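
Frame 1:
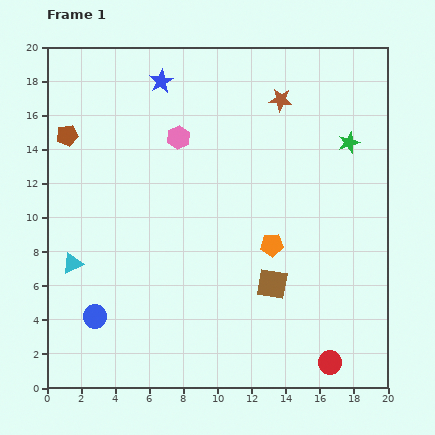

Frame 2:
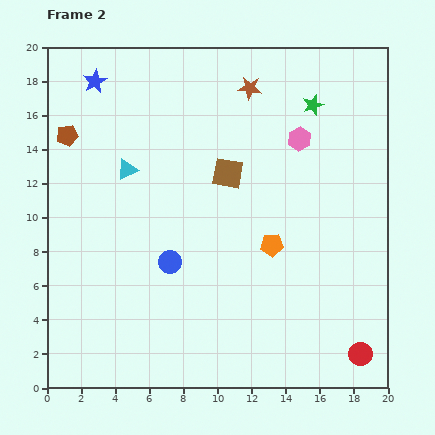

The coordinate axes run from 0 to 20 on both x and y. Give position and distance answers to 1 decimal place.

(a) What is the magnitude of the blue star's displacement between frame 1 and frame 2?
3.9

The blue star moved from (6.7, 18.0) to (2.8, 18.0), a distance of √(3.9² + 0.0²) ≈ 3.9.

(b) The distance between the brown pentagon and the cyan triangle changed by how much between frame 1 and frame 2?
-3.5

Distance in frame 1: 7.5. Distance in frame 2: 4.0.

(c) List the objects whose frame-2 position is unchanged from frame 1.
the brown pentagon, the orange pentagon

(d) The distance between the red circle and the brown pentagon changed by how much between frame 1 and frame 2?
+1.1

Distance in frame 1: 20.3. Distance in frame 2: 21.4.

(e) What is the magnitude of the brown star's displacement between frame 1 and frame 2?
1.9

The brown star moved from (13.7, 16.9) to (11.9, 17.6), a distance of √(1.8² + 0.7²) ≈ 1.9.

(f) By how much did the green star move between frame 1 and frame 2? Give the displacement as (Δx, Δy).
(-2.1, 2.2)

The green star was at (17.7, 14.4) in frame 1 and (15.6, 16.6) in frame 2.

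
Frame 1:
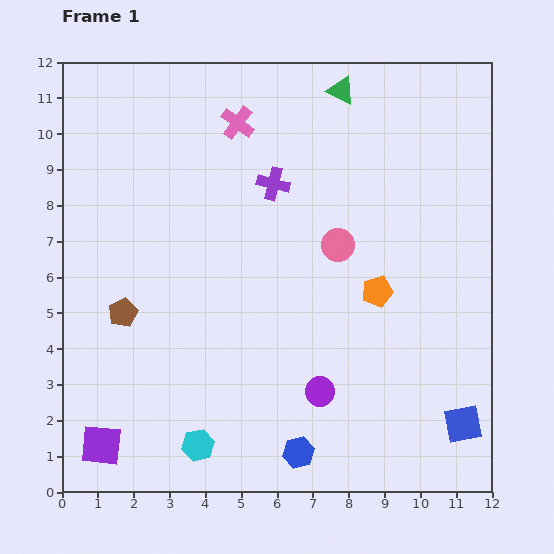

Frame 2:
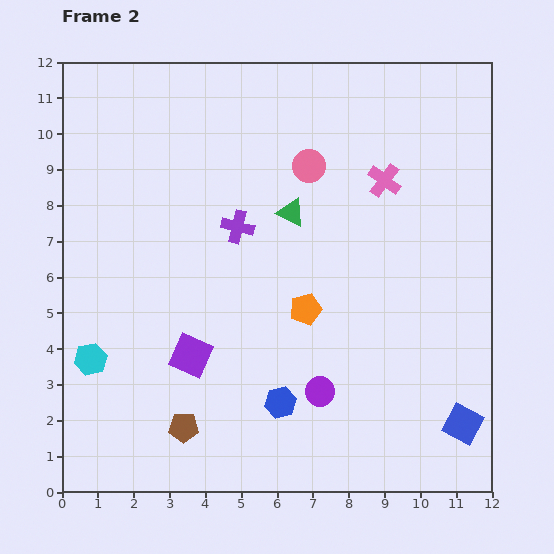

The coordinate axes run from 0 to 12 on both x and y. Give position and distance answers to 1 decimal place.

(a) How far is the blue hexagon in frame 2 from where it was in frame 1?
1.5

The blue hexagon moved from (6.6, 1.1) to (6.1, 2.5), a distance of √(0.5² + 1.4²) ≈ 1.5.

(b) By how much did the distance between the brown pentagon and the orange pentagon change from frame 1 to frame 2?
-2.4

Distance in frame 1: 7.1. Distance in frame 2: 4.7.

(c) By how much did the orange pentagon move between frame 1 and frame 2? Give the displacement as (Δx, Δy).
(-2.0, -0.5)

The orange pentagon was at (8.8, 5.6) in frame 1 and (6.8, 5.1) in frame 2.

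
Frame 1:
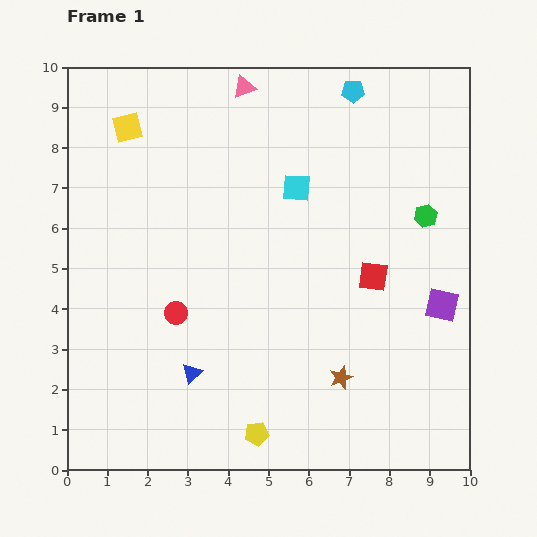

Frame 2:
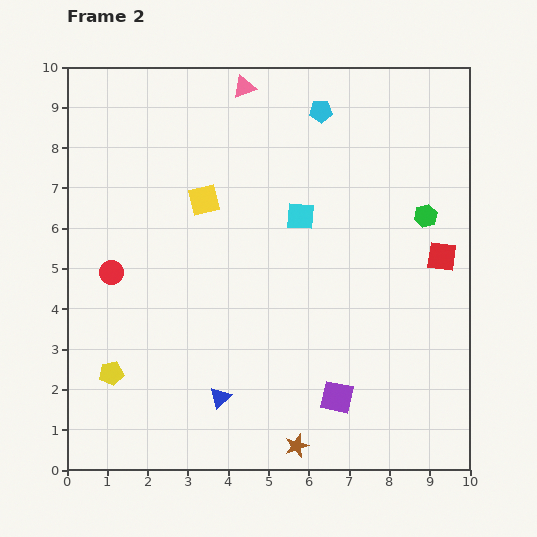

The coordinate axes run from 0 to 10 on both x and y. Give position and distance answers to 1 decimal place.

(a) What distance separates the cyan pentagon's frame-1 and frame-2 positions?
0.9

The cyan pentagon moved from (7.1, 9.4) to (6.3, 8.9), a distance of √(0.8² + 0.5²) ≈ 0.9.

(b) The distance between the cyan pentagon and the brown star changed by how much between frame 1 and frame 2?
+1.2

Distance in frame 1: 7.1. Distance in frame 2: 8.3.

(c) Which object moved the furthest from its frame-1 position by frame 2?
the yellow pentagon

(moved 3.9; next 3.5)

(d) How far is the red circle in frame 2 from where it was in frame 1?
1.9

The red circle moved from (2.7, 3.9) to (1.1, 4.9), a distance of √(1.6² + 1.0²) ≈ 1.9.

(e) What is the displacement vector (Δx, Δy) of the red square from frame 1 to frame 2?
(1.7, 0.5)

The red square was at (7.6, 4.8) in frame 1 and (9.3, 5.3) in frame 2.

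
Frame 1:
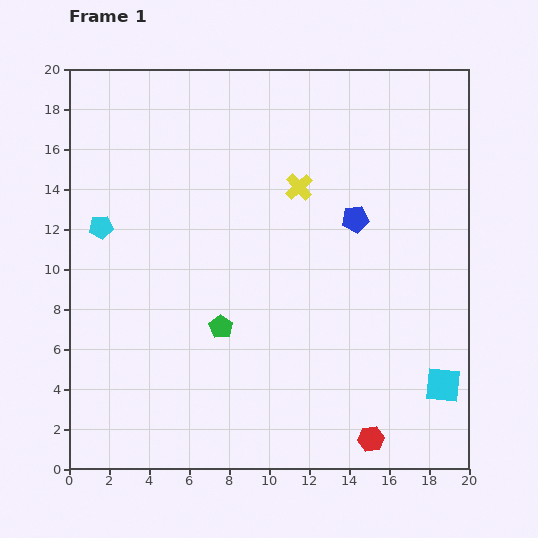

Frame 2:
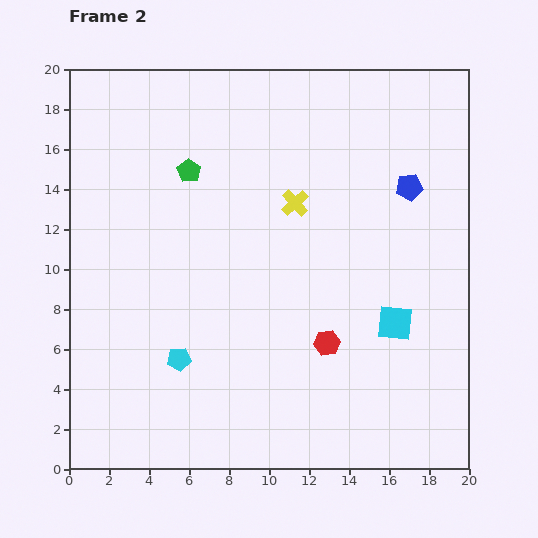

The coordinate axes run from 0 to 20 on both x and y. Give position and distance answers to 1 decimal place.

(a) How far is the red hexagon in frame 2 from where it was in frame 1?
5.3

The red hexagon moved from (15.1, 1.5) to (12.9, 6.3), a distance of √(2.2² + 4.8²) ≈ 5.3.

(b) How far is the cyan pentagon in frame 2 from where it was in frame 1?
7.7

The cyan pentagon moved from (1.6, 12.1) to (5.5, 5.5), a distance of √(3.9² + 6.6²) ≈ 7.7.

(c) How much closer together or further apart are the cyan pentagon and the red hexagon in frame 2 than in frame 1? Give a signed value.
-9.8

Distance in frame 1: 17.2. Distance in frame 2: 7.4.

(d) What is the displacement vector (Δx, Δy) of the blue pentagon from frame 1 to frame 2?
(2.7, 1.6)

The blue pentagon was at (14.3, 12.5) in frame 1 and (17.0, 14.1) in frame 2.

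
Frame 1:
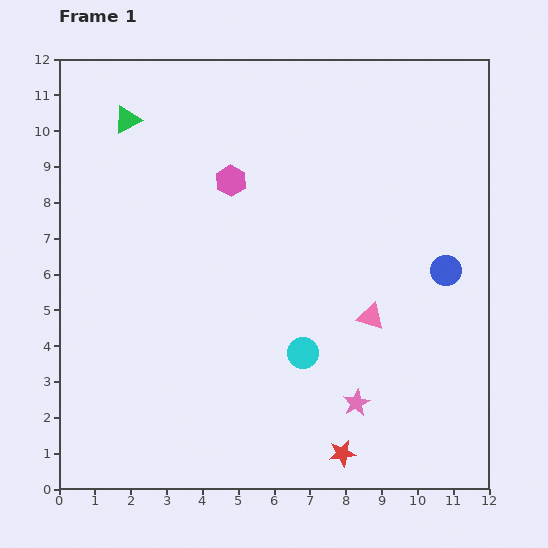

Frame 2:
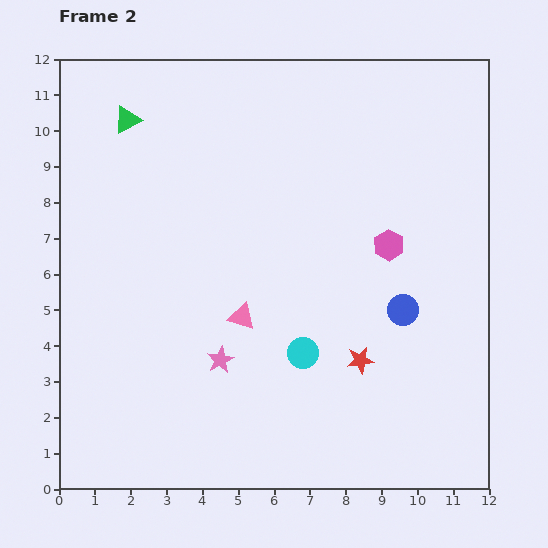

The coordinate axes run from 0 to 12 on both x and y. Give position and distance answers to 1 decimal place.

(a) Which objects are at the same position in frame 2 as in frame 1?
the cyan circle, the green triangle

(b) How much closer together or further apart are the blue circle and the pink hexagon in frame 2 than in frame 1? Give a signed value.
-4.7

Distance in frame 1: 6.5. Distance in frame 2: 1.8.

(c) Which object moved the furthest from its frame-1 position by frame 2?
the pink hexagon

(moved 4.8; next 4.0)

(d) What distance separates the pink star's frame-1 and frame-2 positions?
4.0

The pink star moved from (8.3, 2.4) to (4.5, 3.6), a distance of √(3.8² + 1.2²) ≈ 4.0.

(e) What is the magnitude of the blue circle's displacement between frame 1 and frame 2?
1.6

The blue circle moved from (10.8, 6.1) to (9.6, 5.0), a distance of √(1.2² + 1.1²) ≈ 1.6.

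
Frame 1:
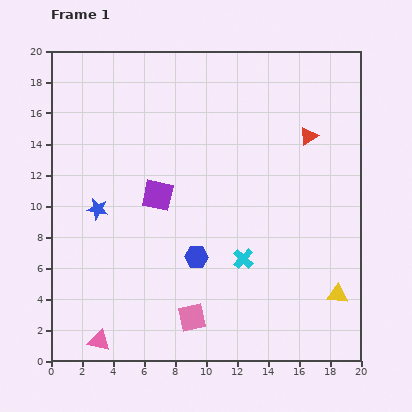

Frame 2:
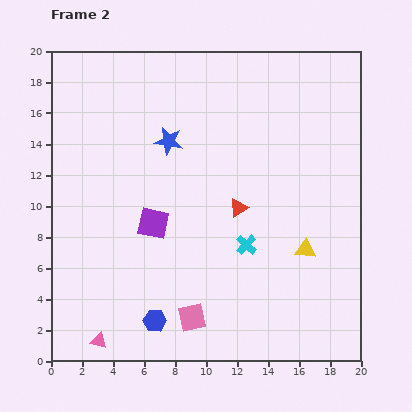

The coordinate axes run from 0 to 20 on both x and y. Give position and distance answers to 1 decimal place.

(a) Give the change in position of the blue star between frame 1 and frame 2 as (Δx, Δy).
(4.6, 4.4)

The blue star was at (3.0, 9.8) in frame 1 and (7.6, 14.2) in frame 2.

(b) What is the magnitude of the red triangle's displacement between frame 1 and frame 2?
6.4

The red triangle moved from (16.6, 14.5) to (12.1, 9.9), a distance of √(4.5² + 4.6²) ≈ 6.4.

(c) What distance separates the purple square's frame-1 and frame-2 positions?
1.8

The purple square moved from (6.9, 10.7) to (6.6, 8.9), a distance of √(0.3² + 1.8²) ≈ 1.8.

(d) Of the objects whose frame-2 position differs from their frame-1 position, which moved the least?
the cyan cross

(moved 0.9)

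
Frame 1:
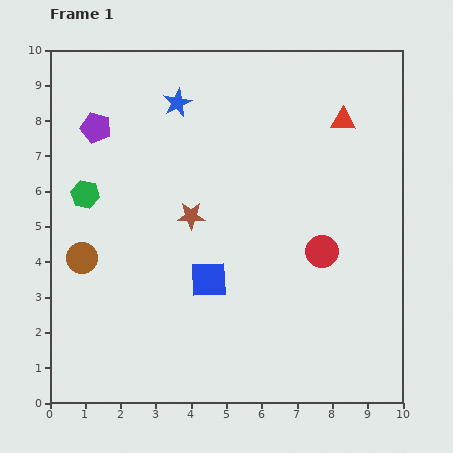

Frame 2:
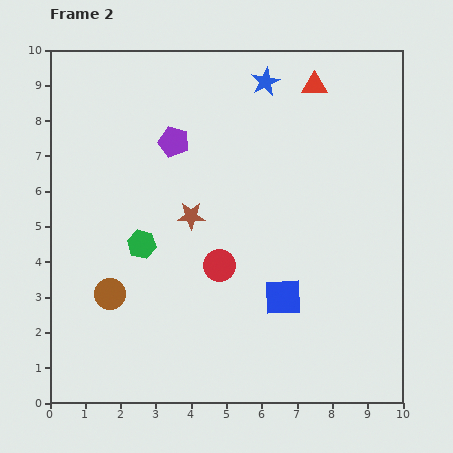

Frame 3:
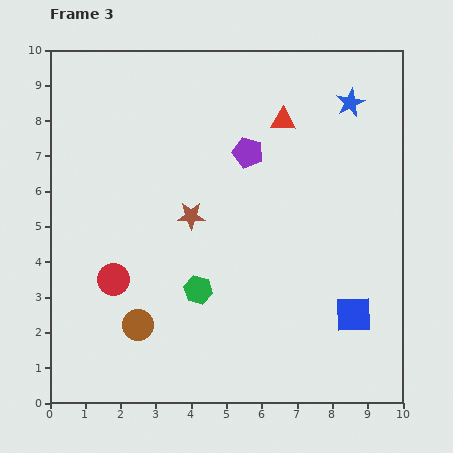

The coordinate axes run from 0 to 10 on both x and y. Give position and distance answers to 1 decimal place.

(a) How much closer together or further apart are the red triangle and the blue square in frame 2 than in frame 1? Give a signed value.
+0.2

Distance in frame 1: 5.9. Distance in frame 2: 6.1.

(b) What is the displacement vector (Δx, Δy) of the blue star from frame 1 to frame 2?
(2.5, 0.6)

The blue star was at (3.6, 8.5) in frame 1 and (6.1, 9.1) in frame 2.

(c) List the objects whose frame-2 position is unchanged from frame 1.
the brown star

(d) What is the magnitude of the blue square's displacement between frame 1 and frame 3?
4.2

The blue square moved from (4.5, 3.5) to (8.6, 2.5), a distance of √(4.1² + 1.0²) ≈ 4.2.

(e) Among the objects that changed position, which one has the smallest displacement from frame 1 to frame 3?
the red triangle

(moved 1.7)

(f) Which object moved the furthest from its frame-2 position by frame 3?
the red circle

(moved 3.0; next 2.5)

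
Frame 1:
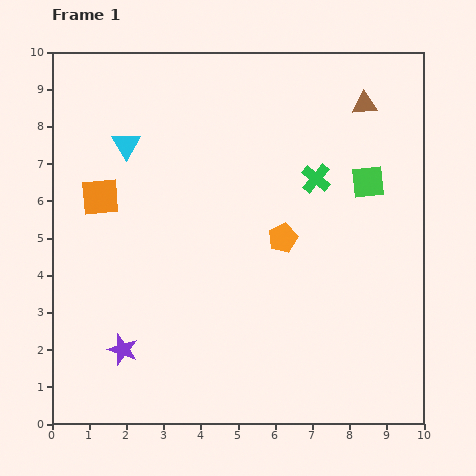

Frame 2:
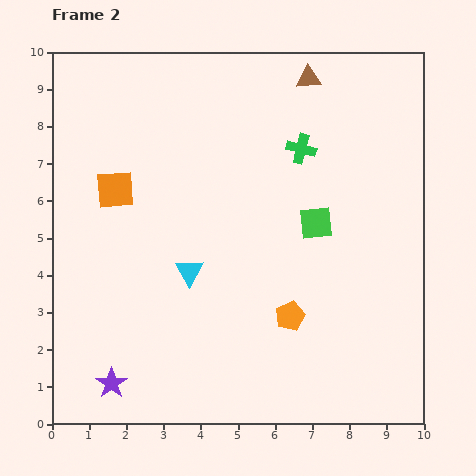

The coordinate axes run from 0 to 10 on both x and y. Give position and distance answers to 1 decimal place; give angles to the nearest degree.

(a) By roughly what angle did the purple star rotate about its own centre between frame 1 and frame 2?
17° clockwise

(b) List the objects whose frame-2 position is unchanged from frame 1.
none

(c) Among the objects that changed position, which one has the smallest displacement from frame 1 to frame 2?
the orange square

(moved 0.4)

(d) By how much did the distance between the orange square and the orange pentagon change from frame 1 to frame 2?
+0.8

Distance in frame 1: 5.0. Distance in frame 2: 5.8.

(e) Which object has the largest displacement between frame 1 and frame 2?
the cyan triangle

(moved 3.8; next 2.1)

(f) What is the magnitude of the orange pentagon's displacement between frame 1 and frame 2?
2.1

The orange pentagon moved from (6.2, 5.0) to (6.4, 2.9), a distance of √(0.2² + 2.1²) ≈ 2.1.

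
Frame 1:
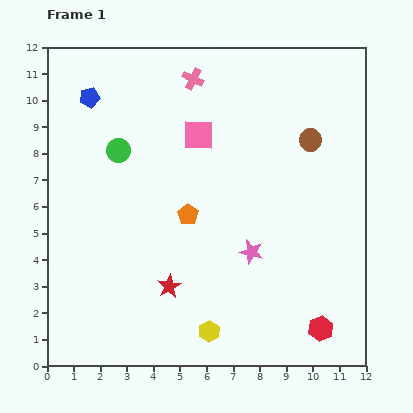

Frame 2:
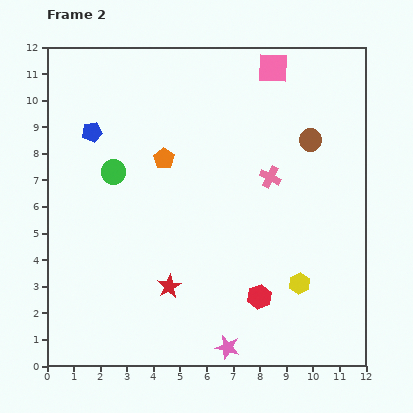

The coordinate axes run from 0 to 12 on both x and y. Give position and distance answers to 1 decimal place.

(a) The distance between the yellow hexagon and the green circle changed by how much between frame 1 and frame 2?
+0.6

Distance in frame 1: 7.6. Distance in frame 2: 8.2.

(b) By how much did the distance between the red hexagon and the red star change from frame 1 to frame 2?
-2.5

Distance in frame 1: 5.9. Distance in frame 2: 3.4.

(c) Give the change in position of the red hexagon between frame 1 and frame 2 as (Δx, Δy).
(-2.3, 1.2)

The red hexagon was at (10.3, 1.4) in frame 1 and (8.0, 2.6) in frame 2.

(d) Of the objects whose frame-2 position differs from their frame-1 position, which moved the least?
the green circle

(moved 0.8)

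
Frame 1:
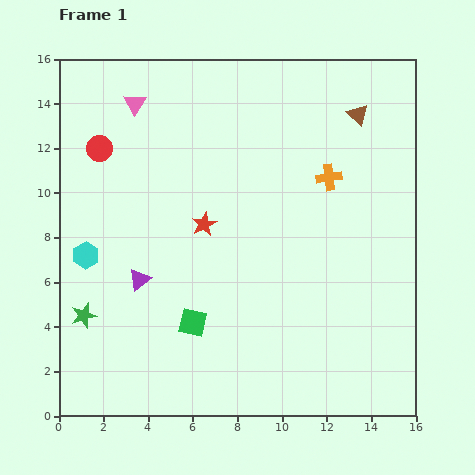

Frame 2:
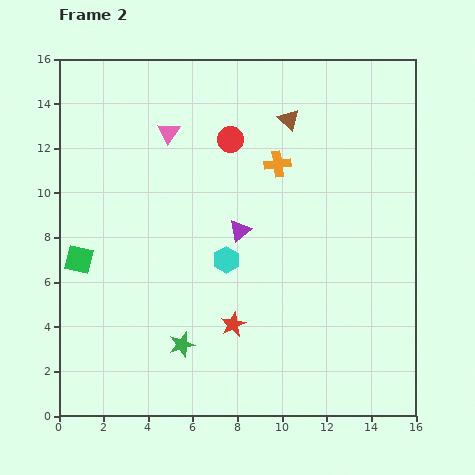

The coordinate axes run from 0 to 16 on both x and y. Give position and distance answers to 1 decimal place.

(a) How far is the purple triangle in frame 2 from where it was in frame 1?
5.0

The purple triangle moved from (3.6, 6.1) to (8.1, 8.3), a distance of √(4.5² + 2.2²) ≈ 5.0.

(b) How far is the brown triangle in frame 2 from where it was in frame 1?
3.1

The brown triangle moved from (13.4, 13.5) to (10.3, 13.3), a distance of √(3.1² + 0.2²) ≈ 3.1.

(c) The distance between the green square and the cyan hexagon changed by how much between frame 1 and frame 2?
+0.9

Distance in frame 1: 5.7. Distance in frame 2: 6.6.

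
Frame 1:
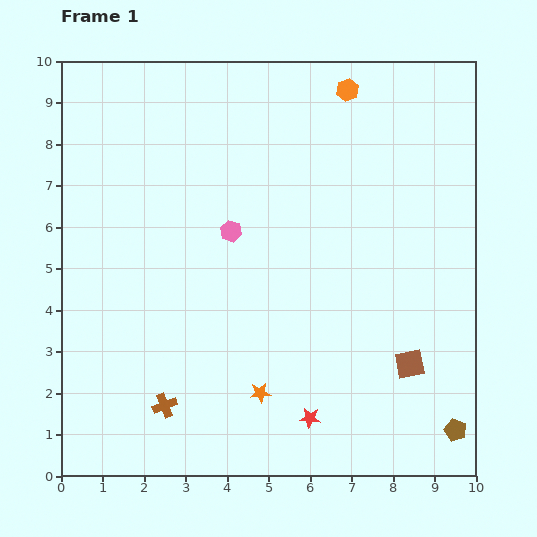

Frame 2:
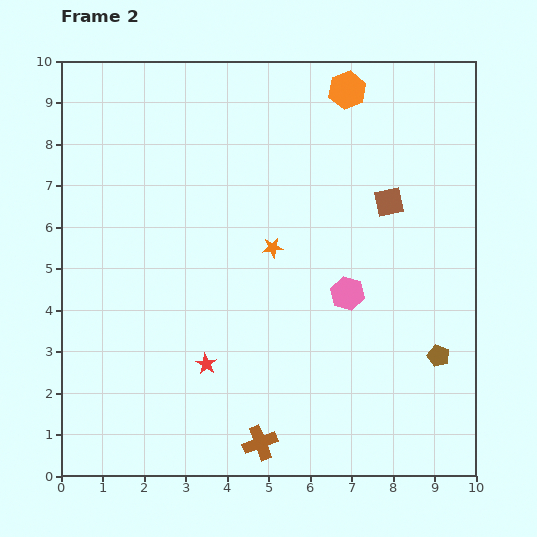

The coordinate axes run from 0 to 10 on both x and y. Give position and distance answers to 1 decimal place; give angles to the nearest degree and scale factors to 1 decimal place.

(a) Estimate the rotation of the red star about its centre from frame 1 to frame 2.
22° clockwise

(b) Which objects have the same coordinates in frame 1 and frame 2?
the orange hexagon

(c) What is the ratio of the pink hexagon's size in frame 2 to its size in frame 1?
1.6×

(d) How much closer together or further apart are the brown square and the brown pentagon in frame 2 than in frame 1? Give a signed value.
+2.0

Distance in frame 1: 1.9. Distance in frame 2: 3.9.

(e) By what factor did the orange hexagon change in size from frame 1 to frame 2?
1.6×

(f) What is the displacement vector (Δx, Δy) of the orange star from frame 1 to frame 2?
(0.3, 3.5)

The orange star was at (4.8, 2.0) in frame 1 and (5.1, 5.5) in frame 2.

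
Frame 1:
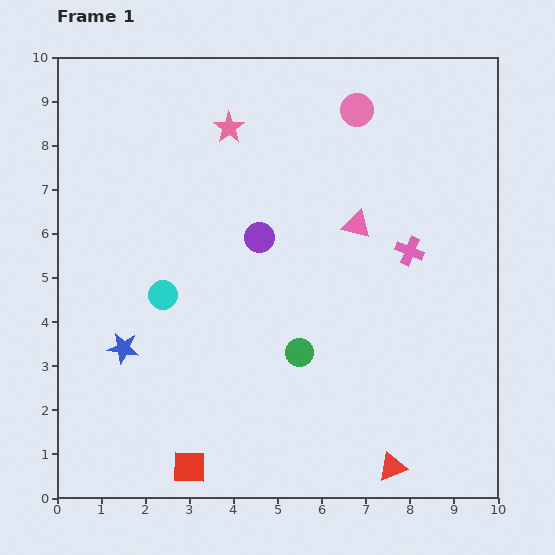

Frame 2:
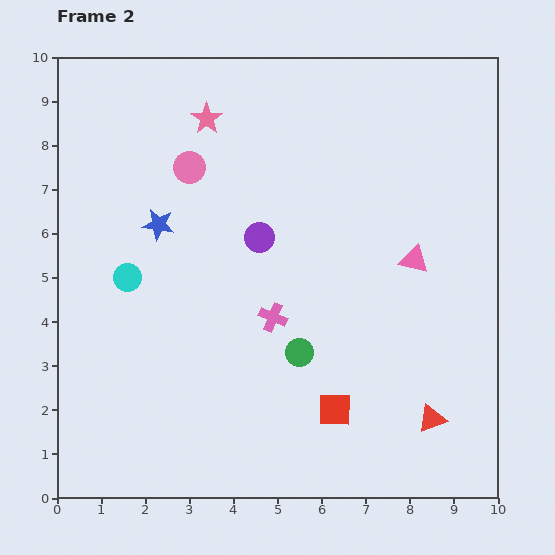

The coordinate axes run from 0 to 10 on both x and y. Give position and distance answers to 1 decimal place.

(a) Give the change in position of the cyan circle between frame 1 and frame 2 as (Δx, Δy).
(-0.8, 0.4)

The cyan circle was at (2.4, 4.6) in frame 1 and (1.6, 5.0) in frame 2.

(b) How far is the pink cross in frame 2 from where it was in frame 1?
3.4

The pink cross moved from (8.0, 5.6) to (4.9, 4.1), a distance of √(3.1² + 1.5²) ≈ 3.4.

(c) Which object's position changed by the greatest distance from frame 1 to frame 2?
the pink circle

(moved 4.0; next 3.5)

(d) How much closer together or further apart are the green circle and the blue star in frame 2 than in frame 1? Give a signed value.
+0.3

Distance in frame 1: 4.0. Distance in frame 2: 4.3.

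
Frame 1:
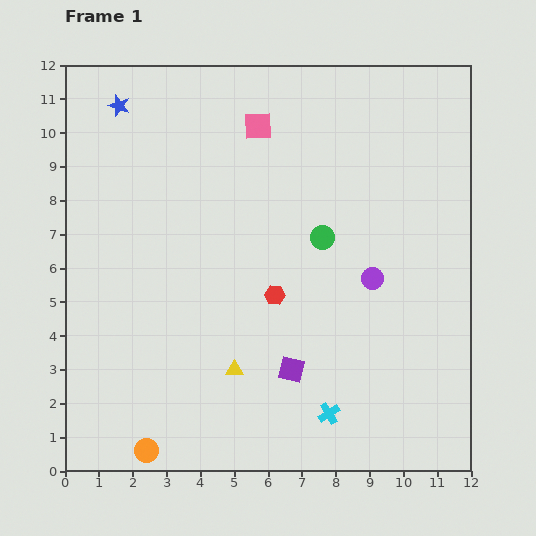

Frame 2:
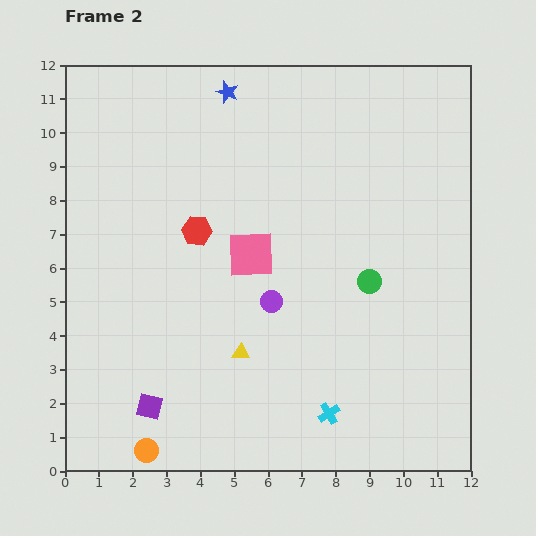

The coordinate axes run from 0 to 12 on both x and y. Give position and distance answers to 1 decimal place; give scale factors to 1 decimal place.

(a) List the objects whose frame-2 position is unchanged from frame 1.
the orange circle, the cyan cross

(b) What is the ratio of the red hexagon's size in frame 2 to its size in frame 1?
1.5×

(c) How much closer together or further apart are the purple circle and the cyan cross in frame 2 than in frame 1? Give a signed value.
-0.5

Distance in frame 1: 4.2. Distance in frame 2: 3.7.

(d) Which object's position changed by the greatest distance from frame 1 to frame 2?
the purple square

(moved 4.3; next 3.8)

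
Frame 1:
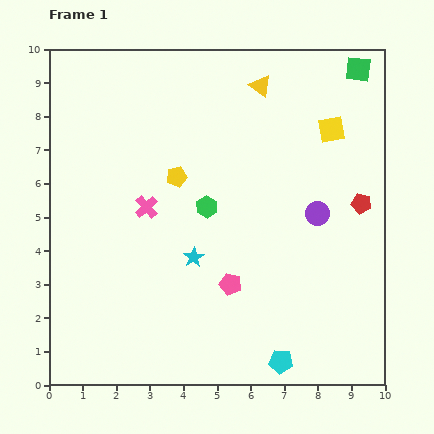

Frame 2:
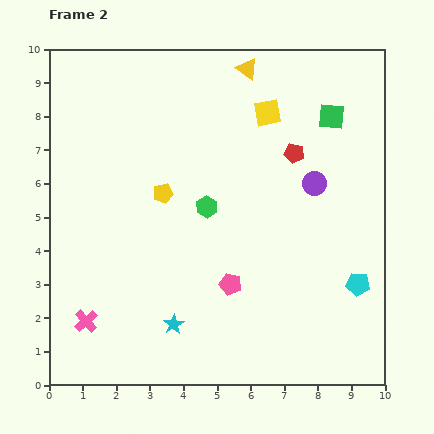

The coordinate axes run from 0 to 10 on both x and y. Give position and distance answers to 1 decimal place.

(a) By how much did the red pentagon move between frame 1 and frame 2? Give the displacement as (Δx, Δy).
(-2.0, 1.5)

The red pentagon was at (9.3, 5.4) in frame 1 and (7.3, 6.9) in frame 2.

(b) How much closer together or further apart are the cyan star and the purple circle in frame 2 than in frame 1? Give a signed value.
+2.0

Distance in frame 1: 3.9. Distance in frame 2: 5.9.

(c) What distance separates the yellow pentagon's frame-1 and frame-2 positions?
0.6

The yellow pentagon moved from (3.8, 6.2) to (3.4, 5.7), a distance of √(0.4² + 0.5²) ≈ 0.6.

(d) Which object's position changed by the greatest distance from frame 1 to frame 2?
the pink cross

(moved 3.8; next 3.3)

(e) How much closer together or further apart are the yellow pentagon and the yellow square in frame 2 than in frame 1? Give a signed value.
-0.9

Distance in frame 1: 4.8. Distance in frame 2: 3.9.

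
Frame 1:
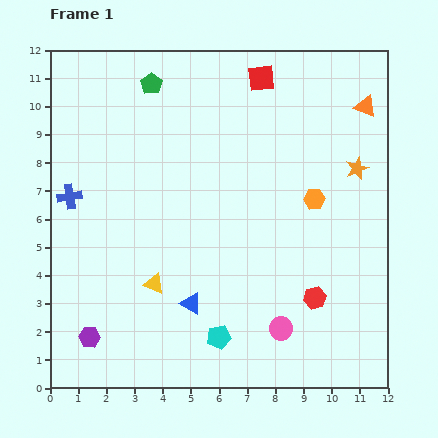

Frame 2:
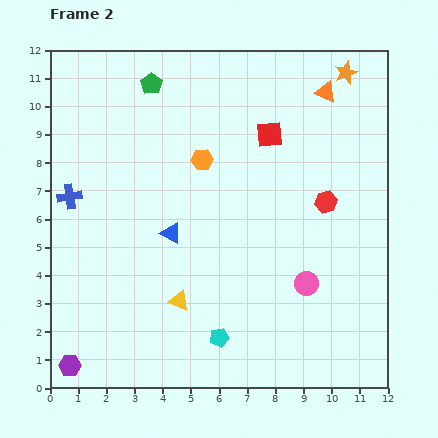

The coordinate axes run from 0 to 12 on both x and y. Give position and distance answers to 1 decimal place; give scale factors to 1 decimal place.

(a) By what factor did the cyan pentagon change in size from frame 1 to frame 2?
0.8×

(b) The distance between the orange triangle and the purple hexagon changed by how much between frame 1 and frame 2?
+0.5

Distance in frame 1: 12.8. Distance in frame 2: 13.3.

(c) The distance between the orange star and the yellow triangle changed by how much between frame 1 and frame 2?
+1.7

Distance in frame 1: 8.3. Distance in frame 2: 10.0.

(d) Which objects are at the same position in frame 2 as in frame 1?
the cyan pentagon, the blue cross, the green pentagon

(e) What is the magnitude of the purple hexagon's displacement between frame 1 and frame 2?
1.2

The purple hexagon moved from (1.4, 1.8) to (0.7, 0.8), a distance of √(0.7² + 1.0²) ≈ 1.2.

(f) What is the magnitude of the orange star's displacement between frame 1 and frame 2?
3.4

The orange star moved from (10.9, 7.8) to (10.5, 11.2), a distance of √(0.4² + 3.4²) ≈ 3.4.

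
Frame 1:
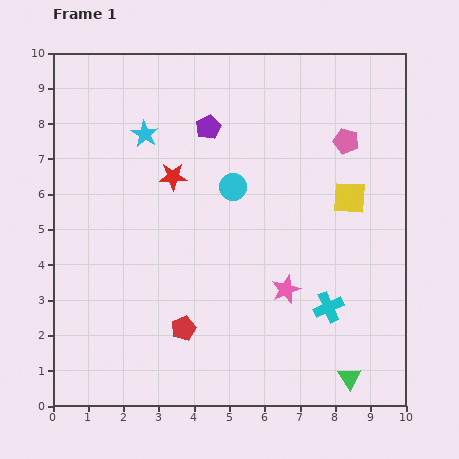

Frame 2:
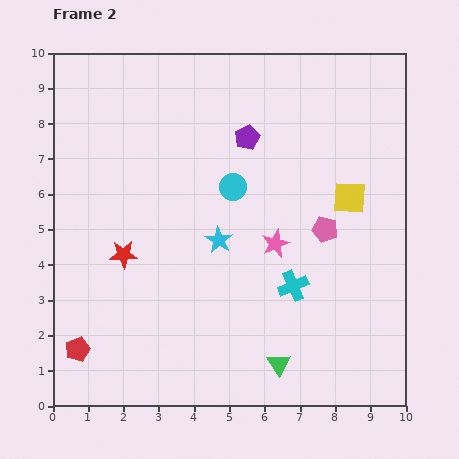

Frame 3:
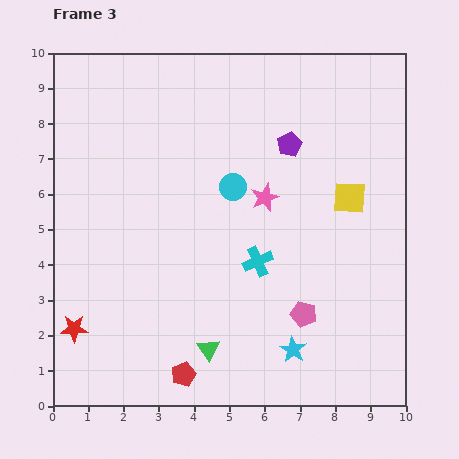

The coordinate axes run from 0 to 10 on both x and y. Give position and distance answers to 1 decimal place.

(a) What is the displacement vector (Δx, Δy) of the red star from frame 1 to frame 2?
(-1.4, -2.2)

The red star was at (3.4, 6.5) in frame 1 and (2.0, 4.3) in frame 2.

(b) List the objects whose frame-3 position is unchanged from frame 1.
the cyan circle, the yellow square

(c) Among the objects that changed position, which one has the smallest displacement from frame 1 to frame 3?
the red pentagon

(moved 1.3)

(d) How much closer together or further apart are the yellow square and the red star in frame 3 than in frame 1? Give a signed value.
+3.6

Distance in frame 1: 5.0. Distance in frame 3: 8.6.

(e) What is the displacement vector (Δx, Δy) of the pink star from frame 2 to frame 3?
(-0.3, 1.3)

The pink star was at (6.3, 4.6) in frame 2 and (6.0, 5.9) in frame 3.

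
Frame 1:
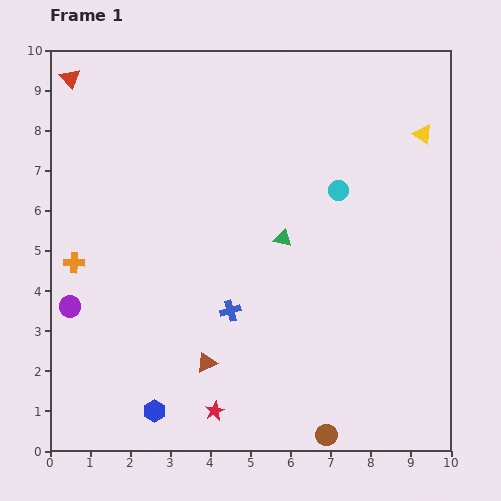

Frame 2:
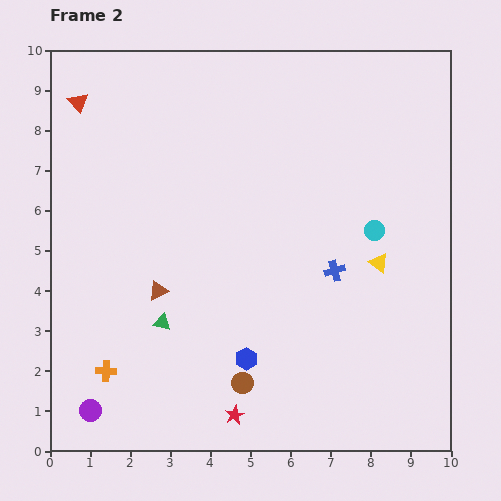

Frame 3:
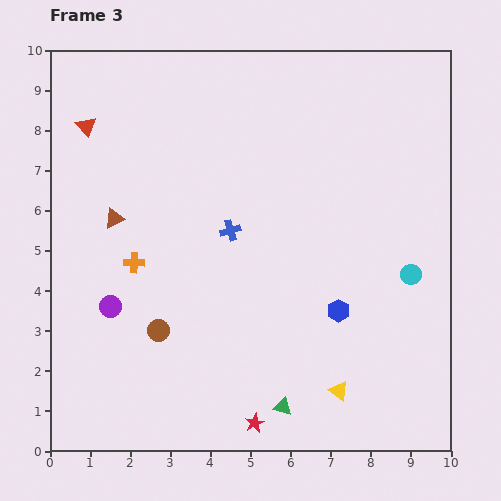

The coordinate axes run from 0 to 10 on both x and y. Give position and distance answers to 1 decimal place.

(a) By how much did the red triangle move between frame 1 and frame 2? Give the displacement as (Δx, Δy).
(0.2, -0.6)

The red triangle was at (0.5, 9.3) in frame 1 and (0.7, 8.7) in frame 2.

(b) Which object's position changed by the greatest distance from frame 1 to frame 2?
the green triangle

(moved 3.7; next 3.4)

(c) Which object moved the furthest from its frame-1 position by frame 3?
the yellow triangle

(moved 6.7; next 5.2)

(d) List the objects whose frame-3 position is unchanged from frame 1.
none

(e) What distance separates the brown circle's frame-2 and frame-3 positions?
2.5

The brown circle moved from (4.8, 1.7) to (2.7, 3.0), a distance of √(2.1² + 1.3²) ≈ 2.5.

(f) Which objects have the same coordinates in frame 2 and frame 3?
none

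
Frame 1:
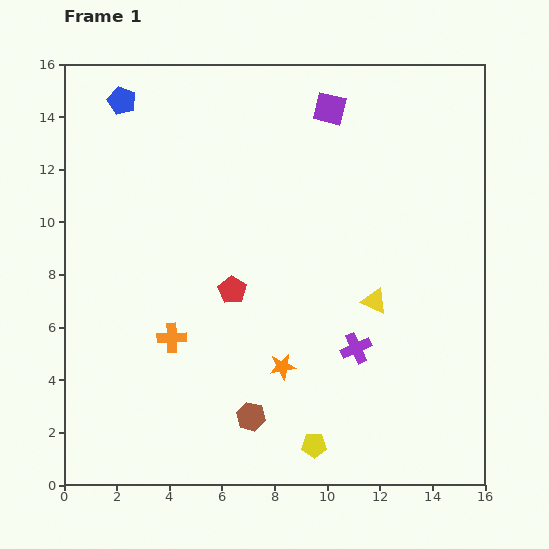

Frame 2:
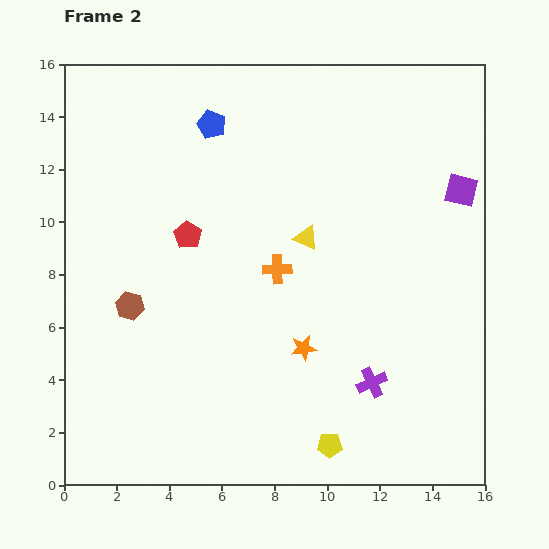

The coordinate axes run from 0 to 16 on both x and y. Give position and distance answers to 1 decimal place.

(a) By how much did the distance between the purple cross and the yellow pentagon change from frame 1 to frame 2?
-1.1

Distance in frame 1: 4.0. Distance in frame 2: 2.9.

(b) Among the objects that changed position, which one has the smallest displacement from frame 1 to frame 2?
the yellow pentagon

(moved 0.6)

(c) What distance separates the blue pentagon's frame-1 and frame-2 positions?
3.5

The blue pentagon moved from (2.2, 14.6) to (5.6, 13.7), a distance of √(3.4² + 0.9²) ≈ 3.5.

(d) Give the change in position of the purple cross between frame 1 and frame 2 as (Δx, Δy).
(0.6, -1.3)

The purple cross was at (11.1, 5.2) in frame 1 and (11.7, 3.9) in frame 2.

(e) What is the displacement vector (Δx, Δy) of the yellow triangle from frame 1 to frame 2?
(-2.6, 2.4)

The yellow triangle was at (11.8, 7.0) in frame 1 and (9.2, 9.4) in frame 2.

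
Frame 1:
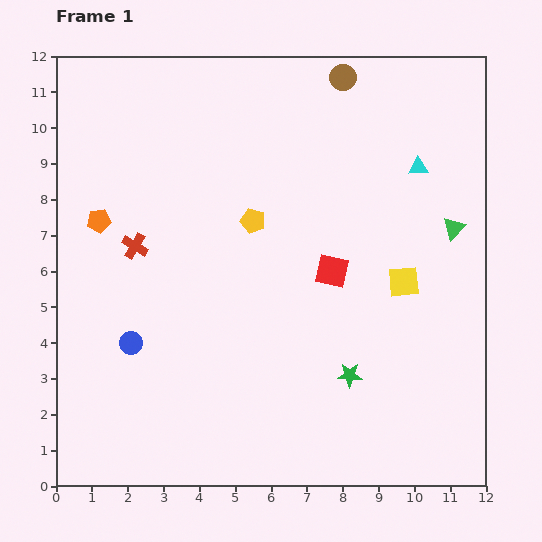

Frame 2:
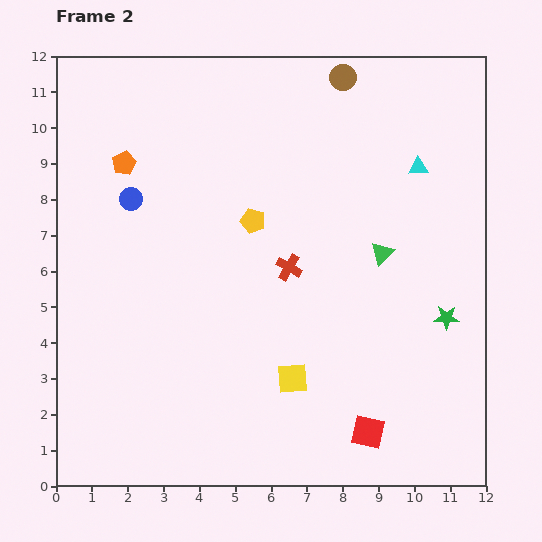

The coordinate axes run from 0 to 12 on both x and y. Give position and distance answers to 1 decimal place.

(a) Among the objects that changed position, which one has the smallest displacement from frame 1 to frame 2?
the orange pentagon

(moved 1.7)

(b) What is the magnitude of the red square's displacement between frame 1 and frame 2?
4.6

The red square moved from (7.7, 6.0) to (8.7, 1.5), a distance of √(1.0² + 4.5²) ≈ 4.6.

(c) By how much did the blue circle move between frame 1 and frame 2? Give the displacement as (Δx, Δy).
(0.0, 4.0)

The blue circle was at (2.1, 4.0) in frame 1 and (2.1, 8.0) in frame 2.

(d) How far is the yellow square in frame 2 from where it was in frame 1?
4.1

The yellow square moved from (9.7, 5.7) to (6.6, 3.0), a distance of √(3.1² + 2.7²) ≈ 4.1.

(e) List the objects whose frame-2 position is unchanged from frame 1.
the yellow pentagon, the brown circle, the cyan triangle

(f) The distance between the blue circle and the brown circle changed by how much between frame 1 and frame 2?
-2.7

Distance in frame 1: 9.5. Distance in frame 2: 6.8.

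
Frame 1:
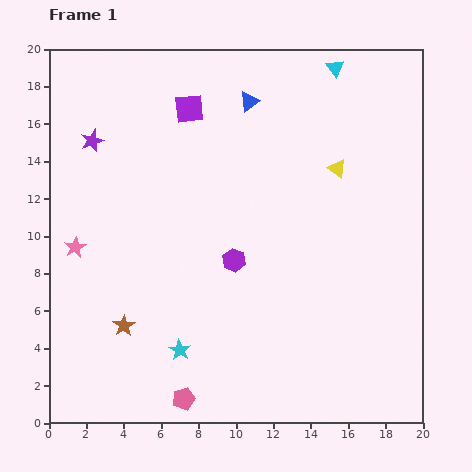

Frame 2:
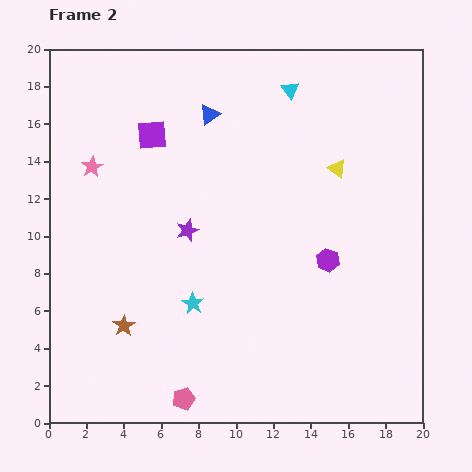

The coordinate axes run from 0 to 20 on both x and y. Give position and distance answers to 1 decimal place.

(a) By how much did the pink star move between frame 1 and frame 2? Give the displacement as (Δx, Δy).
(0.9, 4.3)

The pink star was at (1.4, 9.4) in frame 1 and (2.3, 13.7) in frame 2.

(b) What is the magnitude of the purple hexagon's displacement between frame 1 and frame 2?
5.0

The purple hexagon moved from (9.9, 8.7) to (14.9, 8.7), a distance of √(5.0² + 0.0²) ≈ 5.0.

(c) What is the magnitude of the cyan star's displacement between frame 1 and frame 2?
2.6

The cyan star moved from (7.0, 3.9) to (7.7, 6.4), a distance of √(0.7² + 2.5²) ≈ 2.6.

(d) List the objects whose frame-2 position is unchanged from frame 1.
the brown star, the yellow triangle, the pink pentagon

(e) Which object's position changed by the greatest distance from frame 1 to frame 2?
the purple star

(moved 7.0; next 5.0)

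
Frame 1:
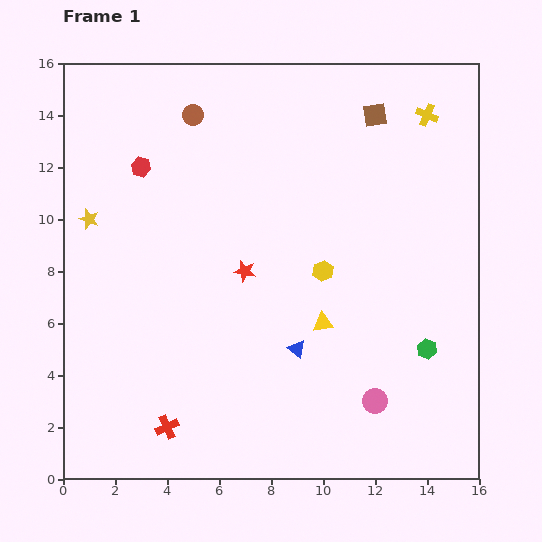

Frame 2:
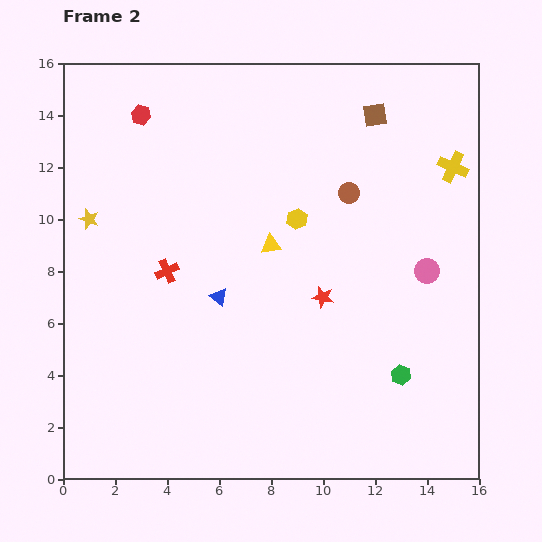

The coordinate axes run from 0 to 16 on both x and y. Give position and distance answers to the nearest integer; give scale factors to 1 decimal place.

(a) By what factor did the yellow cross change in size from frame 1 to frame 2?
1.4×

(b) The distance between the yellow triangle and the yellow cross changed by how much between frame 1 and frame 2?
-1

Distance in frame 1: 9. Distance in frame 2: 8.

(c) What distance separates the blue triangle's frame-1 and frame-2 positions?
4

The blue triangle moved from (9, 5) to (6, 7), a distance of √(3² + 2²) ≈ 4.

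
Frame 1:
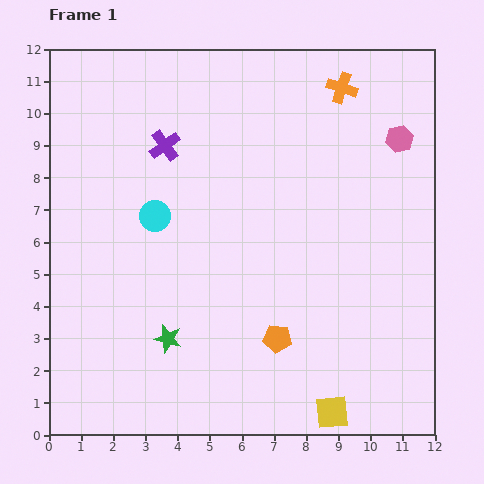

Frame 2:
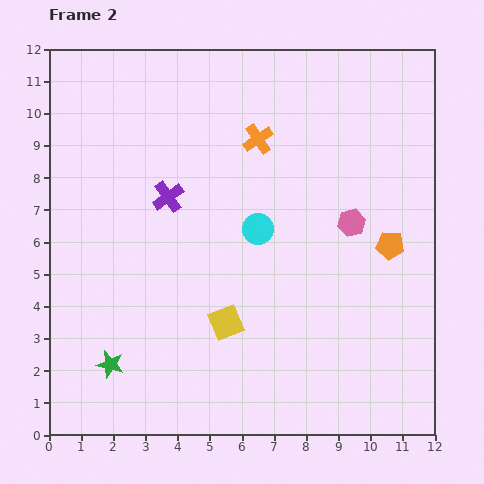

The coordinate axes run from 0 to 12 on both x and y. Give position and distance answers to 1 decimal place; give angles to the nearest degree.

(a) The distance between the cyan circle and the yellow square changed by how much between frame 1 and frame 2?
-5.1

Distance in frame 1: 8.2. Distance in frame 2: 3.1.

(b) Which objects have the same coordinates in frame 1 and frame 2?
none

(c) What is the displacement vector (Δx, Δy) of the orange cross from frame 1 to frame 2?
(-2.6, -1.6)

The orange cross was at (9.1, 10.8) in frame 1 and (6.5, 9.2) in frame 2.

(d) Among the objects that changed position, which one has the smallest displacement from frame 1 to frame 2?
the purple cross

(moved 1.6)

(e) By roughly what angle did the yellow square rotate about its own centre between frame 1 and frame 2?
16° counter-clockwise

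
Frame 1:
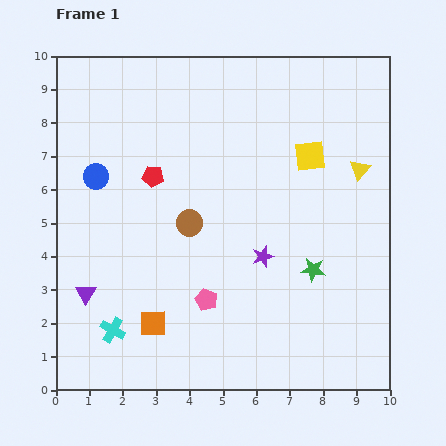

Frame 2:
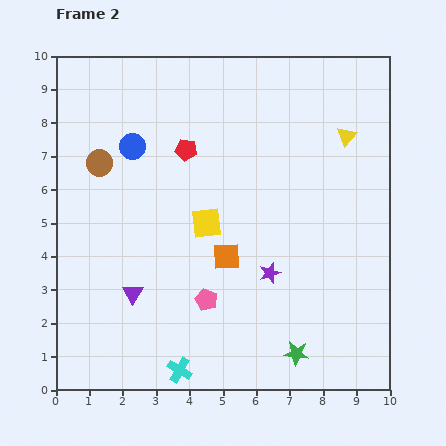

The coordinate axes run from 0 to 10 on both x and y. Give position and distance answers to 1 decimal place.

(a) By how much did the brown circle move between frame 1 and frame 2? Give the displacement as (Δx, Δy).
(-2.7, 1.8)

The brown circle was at (4.0, 5.0) in frame 1 and (1.3, 6.8) in frame 2.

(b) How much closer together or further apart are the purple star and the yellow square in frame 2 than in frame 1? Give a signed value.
-0.9

Distance in frame 1: 3.3. Distance in frame 2: 2.4.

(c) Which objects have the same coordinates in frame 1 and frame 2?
the pink pentagon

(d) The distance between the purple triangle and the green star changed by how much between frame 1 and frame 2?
-1.6

Distance in frame 1: 6.8. Distance in frame 2: 5.2.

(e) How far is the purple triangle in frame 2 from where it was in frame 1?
1.4

The purple triangle moved from (0.9, 2.9) to (2.3, 2.9), a distance of √(1.4² + 0.0²) ≈ 1.4.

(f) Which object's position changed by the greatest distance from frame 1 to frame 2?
the yellow square

(moved 3.7; next 3.2)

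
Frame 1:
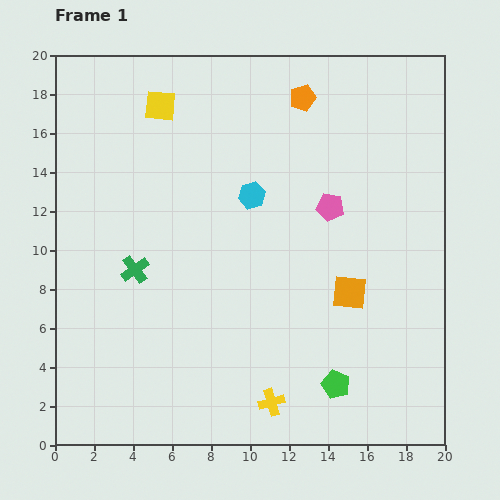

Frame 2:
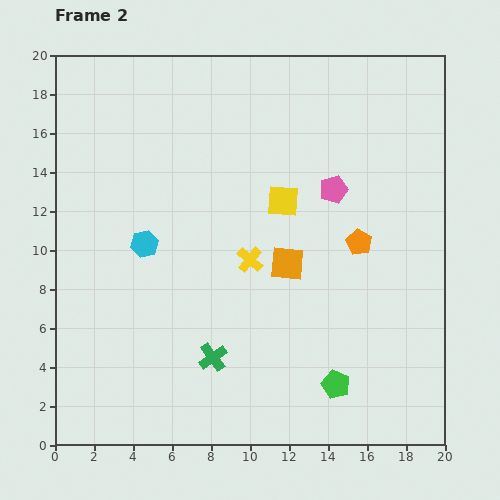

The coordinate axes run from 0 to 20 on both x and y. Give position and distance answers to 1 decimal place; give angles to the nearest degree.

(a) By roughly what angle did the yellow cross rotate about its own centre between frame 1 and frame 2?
34° counter-clockwise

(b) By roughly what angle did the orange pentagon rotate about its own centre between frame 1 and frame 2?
26° counter-clockwise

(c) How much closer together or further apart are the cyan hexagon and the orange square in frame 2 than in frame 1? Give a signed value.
+0.3

Distance in frame 1: 7.1. Distance in frame 2: 7.4.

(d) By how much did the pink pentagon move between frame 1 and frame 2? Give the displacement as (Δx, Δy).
(0.2, 0.9)

The pink pentagon was at (14.1, 12.2) in frame 1 and (14.3, 13.1) in frame 2.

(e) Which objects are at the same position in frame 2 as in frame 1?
the green pentagon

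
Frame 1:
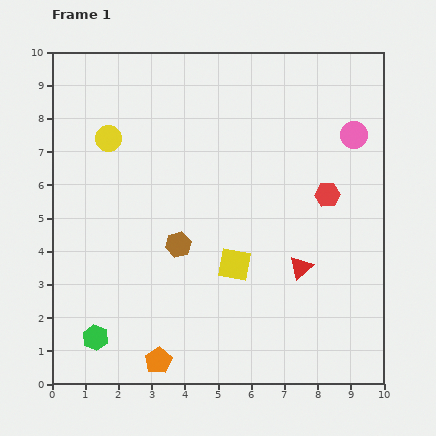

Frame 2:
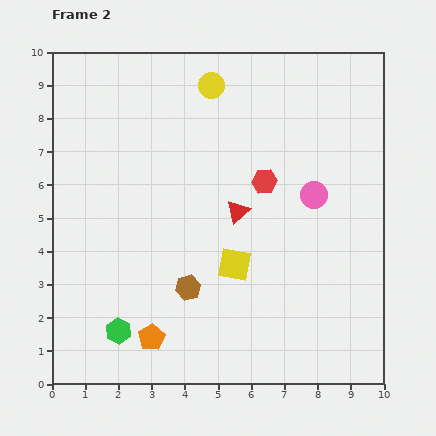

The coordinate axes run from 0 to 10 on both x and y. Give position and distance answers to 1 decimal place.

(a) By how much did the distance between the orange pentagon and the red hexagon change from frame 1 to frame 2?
-1.3

Distance in frame 1: 7.1. Distance in frame 2: 5.8.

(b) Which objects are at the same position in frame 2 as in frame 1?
the yellow square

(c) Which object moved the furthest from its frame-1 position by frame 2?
the yellow circle

(moved 3.5; next 2.5)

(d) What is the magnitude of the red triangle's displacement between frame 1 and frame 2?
2.5

The red triangle moved from (7.5, 3.5) to (5.6, 5.2), a distance of √(1.9² + 1.7²) ≈ 2.5.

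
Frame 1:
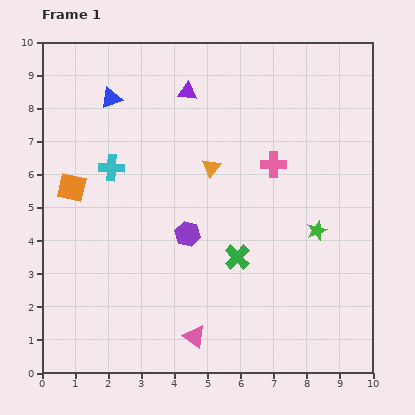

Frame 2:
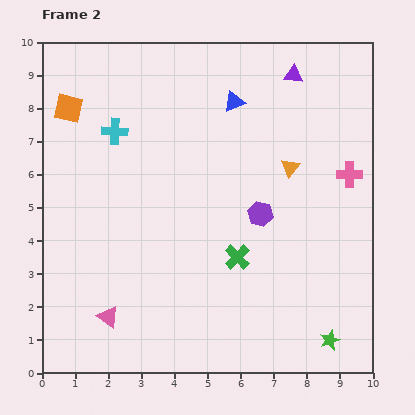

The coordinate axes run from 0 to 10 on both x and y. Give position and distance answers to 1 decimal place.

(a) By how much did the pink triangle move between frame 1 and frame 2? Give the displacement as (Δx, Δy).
(-2.6, 0.6)

The pink triangle was at (4.6, 1.1) in frame 1 and (2.0, 1.7) in frame 2.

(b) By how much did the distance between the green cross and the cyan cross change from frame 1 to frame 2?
+0.6

Distance in frame 1: 4.7. Distance in frame 2: 5.3.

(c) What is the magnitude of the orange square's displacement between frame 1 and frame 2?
2.4

The orange square moved from (0.9, 5.6) to (0.8, 8.0), a distance of √(0.1² + 2.4²) ≈ 2.4.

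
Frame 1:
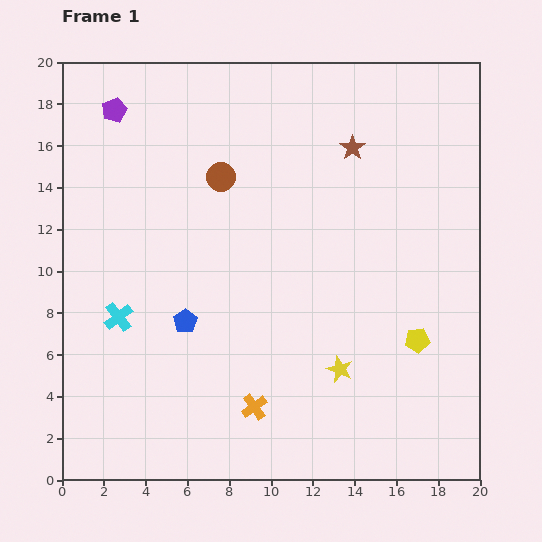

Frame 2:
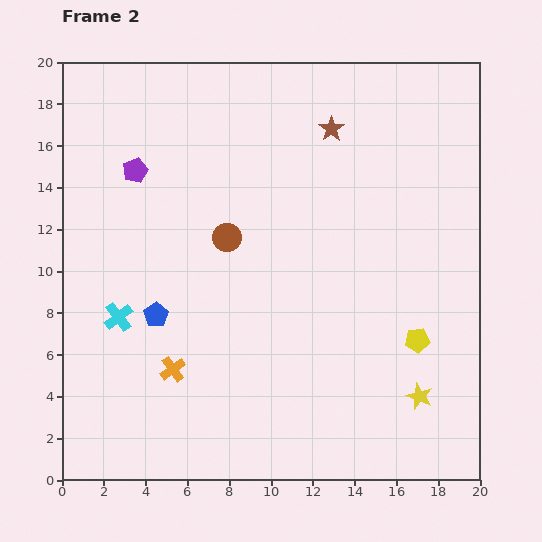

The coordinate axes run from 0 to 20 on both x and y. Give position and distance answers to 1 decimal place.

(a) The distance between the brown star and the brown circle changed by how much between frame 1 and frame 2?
+0.7

Distance in frame 1: 6.5. Distance in frame 2: 7.2.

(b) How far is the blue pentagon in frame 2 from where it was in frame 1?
1.4

The blue pentagon moved from (5.9, 7.6) to (4.5, 7.9), a distance of √(1.4² + 0.3²) ≈ 1.4.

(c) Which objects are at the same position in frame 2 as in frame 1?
the cyan cross, the yellow pentagon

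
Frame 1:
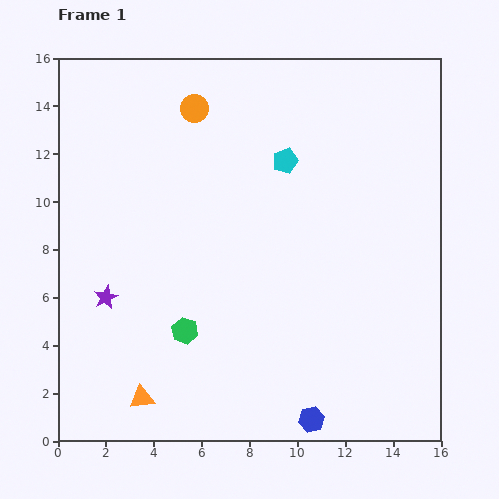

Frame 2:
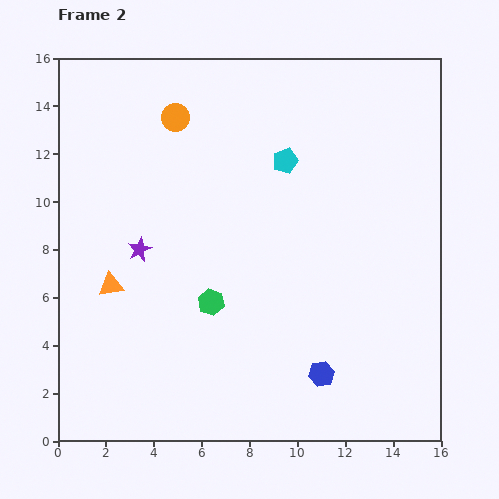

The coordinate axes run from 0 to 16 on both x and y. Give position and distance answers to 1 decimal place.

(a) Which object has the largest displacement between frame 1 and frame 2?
the orange triangle

(moved 4.9; next 2.4)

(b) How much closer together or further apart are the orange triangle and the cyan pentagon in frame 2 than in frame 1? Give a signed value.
-2.6

Distance in frame 1: 11.6. Distance in frame 2: 9.0.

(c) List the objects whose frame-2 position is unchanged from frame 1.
the cyan pentagon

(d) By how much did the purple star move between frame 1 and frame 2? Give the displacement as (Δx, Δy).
(1.4, 2.0)

The purple star was at (2.0, 6.0) in frame 1 and (3.4, 8.0) in frame 2.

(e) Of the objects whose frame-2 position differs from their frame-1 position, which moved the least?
the orange circle

(moved 0.9)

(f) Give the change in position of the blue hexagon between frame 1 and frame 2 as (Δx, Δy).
(0.4, 1.9)

The blue hexagon was at (10.6, 0.9) in frame 1 and (11.0, 2.8) in frame 2.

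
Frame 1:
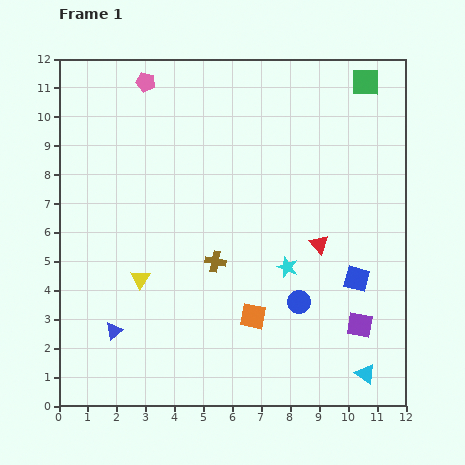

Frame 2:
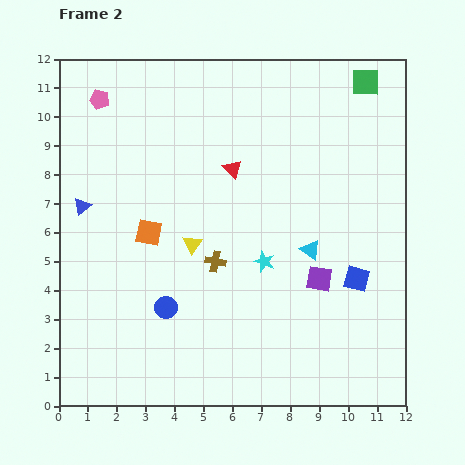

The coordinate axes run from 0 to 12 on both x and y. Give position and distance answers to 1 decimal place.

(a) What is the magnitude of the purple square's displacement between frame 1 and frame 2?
2.1

The purple square moved from (10.4, 2.8) to (9.0, 4.4), a distance of √(1.4² + 1.6²) ≈ 2.1.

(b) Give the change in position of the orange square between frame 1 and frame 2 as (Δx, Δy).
(-3.6, 2.9)

The orange square was at (6.7, 3.1) in frame 1 and (3.1, 6.0) in frame 2.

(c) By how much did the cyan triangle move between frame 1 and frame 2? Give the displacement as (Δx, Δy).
(-1.9, 4.3)

The cyan triangle was at (10.6, 1.1) in frame 1 and (8.7, 5.4) in frame 2.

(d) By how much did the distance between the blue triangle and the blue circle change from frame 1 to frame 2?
-2.0

Distance in frame 1: 6.5. Distance in frame 2: 4.5.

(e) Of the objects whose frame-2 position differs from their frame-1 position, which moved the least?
the cyan star

(moved 0.8)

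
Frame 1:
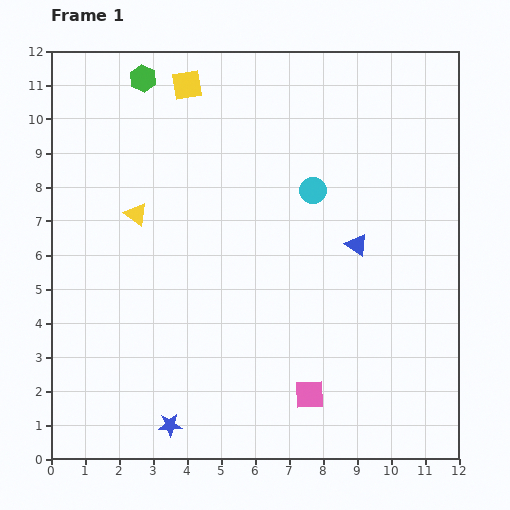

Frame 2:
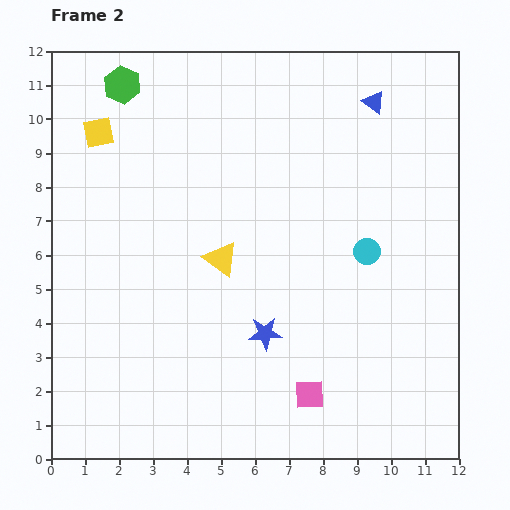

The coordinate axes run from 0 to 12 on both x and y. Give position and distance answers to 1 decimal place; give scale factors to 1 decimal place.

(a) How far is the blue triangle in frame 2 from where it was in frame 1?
4.2

The blue triangle moved from (9.0, 6.3) to (9.5, 10.5), a distance of √(0.5² + 4.2²) ≈ 4.2.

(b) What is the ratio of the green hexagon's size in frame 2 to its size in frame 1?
1.4×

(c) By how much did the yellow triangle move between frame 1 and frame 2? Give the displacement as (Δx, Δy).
(2.5, -1.3)

The yellow triangle was at (2.5, 7.2) in frame 1 and (5.0, 5.9) in frame 2.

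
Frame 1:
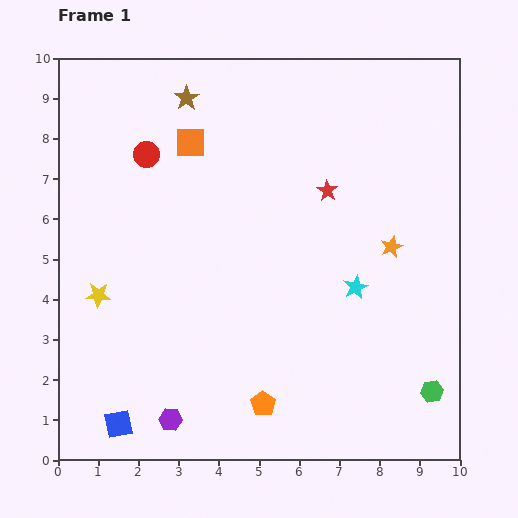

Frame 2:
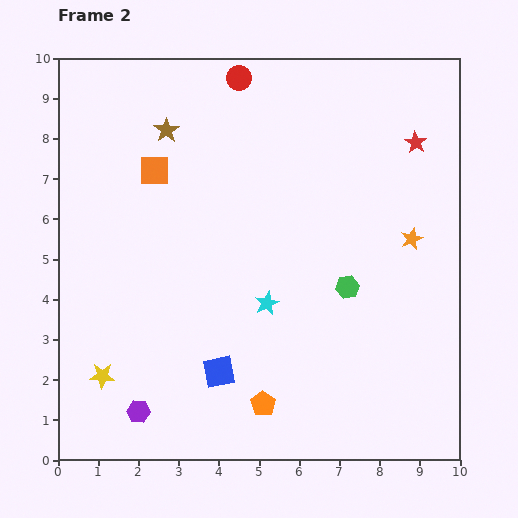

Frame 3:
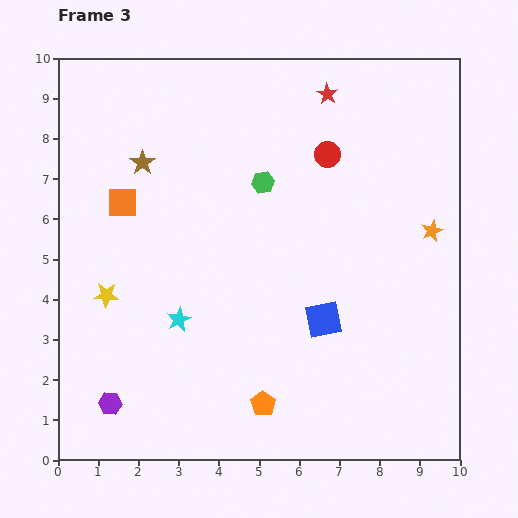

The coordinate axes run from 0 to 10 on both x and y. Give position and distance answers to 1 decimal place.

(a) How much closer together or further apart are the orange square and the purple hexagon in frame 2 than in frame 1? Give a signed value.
-0.9

Distance in frame 1: 6.9. Distance in frame 2: 6.0.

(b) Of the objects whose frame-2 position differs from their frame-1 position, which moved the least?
the orange star

(moved 0.5)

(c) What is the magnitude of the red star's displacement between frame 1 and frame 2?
2.5

The red star moved from (6.7, 6.7) to (8.9, 7.9), a distance of √(2.2² + 1.2²) ≈ 2.5.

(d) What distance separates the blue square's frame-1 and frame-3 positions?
5.7

The blue square moved from (1.5, 0.9) to (6.6, 3.5), a distance of √(5.1² + 2.6²) ≈ 5.7.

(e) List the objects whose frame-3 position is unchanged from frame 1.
the orange pentagon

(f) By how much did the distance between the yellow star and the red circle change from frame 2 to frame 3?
-1.6

Distance in frame 2: 8.1. Distance in frame 3: 6.5.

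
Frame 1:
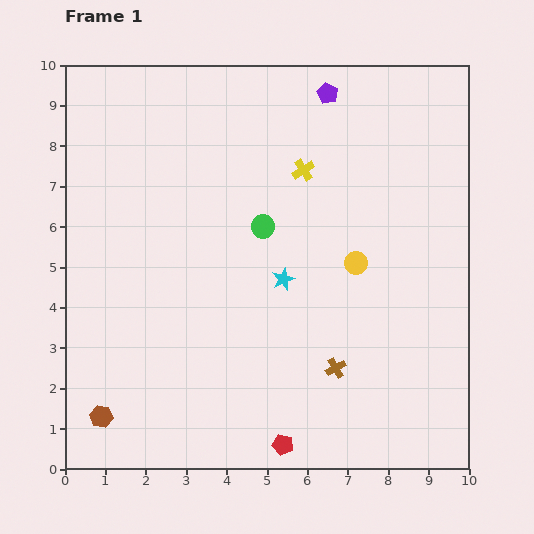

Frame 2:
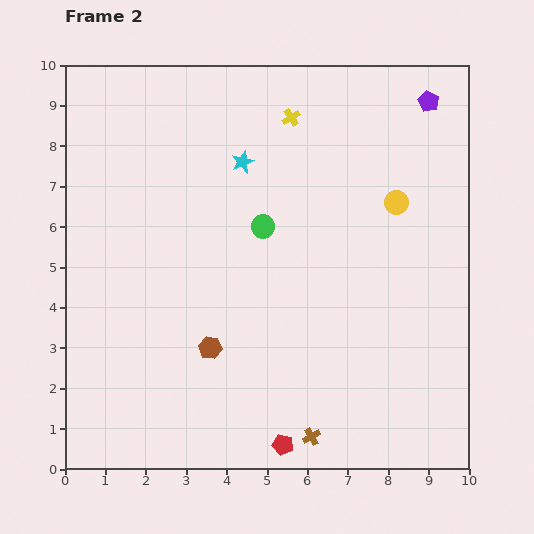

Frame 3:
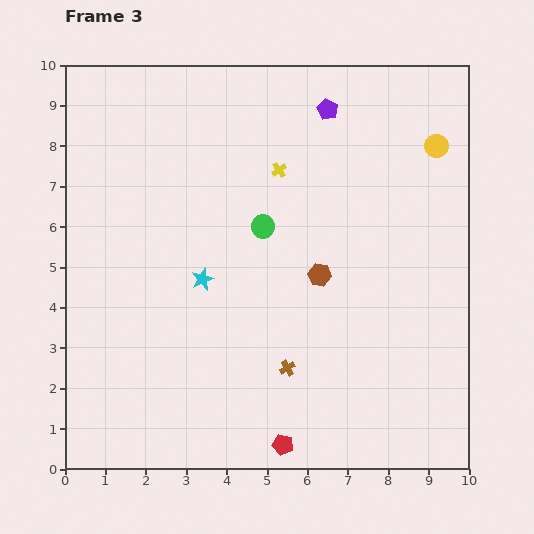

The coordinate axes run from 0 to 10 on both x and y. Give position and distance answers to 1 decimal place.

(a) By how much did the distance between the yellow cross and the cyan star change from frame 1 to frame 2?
-1.1

Distance in frame 1: 2.7. Distance in frame 2: 1.6.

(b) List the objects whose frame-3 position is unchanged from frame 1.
the green circle, the red pentagon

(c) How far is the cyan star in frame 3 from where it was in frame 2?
3.1

The cyan star moved from (4.4, 7.6) to (3.4, 4.7), a distance of √(1.0² + 2.9²) ≈ 3.1.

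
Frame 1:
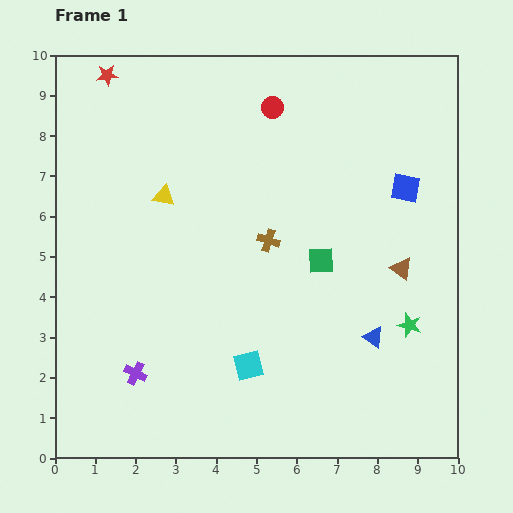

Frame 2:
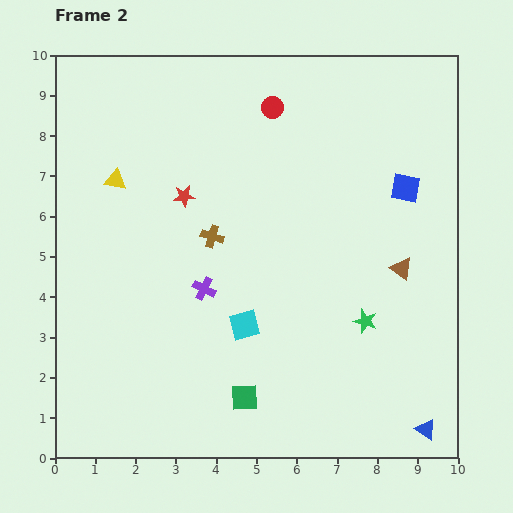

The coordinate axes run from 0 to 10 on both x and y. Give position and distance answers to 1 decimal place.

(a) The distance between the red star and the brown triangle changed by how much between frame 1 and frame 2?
-3.0

Distance in frame 1: 8.7. Distance in frame 2: 5.7.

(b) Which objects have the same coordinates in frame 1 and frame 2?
the brown triangle, the blue square, the red circle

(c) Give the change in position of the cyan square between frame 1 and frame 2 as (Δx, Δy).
(-0.1, 1.0)

The cyan square was at (4.8, 2.3) in frame 1 and (4.7, 3.3) in frame 2.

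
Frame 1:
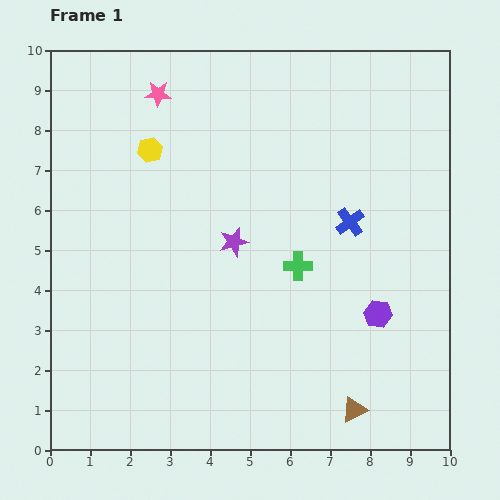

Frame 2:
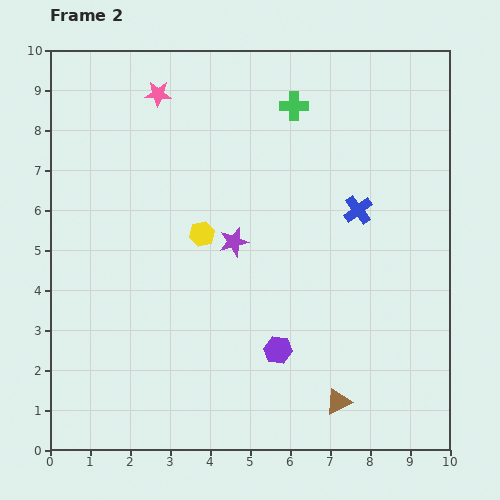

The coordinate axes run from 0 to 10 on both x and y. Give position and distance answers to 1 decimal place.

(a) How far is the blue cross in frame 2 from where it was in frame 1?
0.4

The blue cross moved from (7.5, 5.7) to (7.7, 6.0), a distance of √(0.2² + 0.3²) ≈ 0.4.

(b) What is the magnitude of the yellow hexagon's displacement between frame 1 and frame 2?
2.5

The yellow hexagon moved from (2.5, 7.5) to (3.8, 5.4), a distance of √(1.3² + 2.1²) ≈ 2.5.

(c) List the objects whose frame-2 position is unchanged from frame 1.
the pink star, the purple star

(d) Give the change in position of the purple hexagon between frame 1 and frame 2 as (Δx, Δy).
(-2.5, -0.9)

The purple hexagon was at (8.2, 3.4) in frame 1 and (5.7, 2.5) in frame 2.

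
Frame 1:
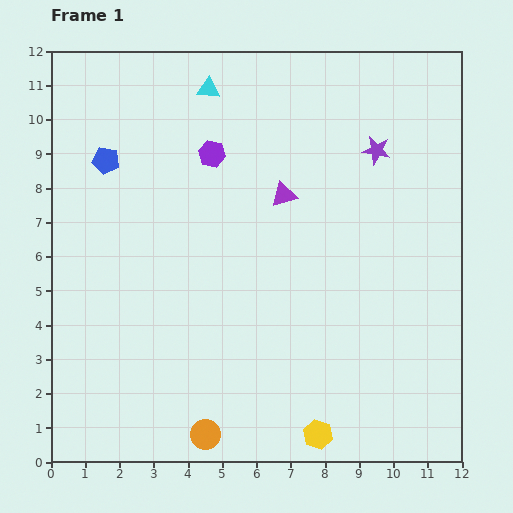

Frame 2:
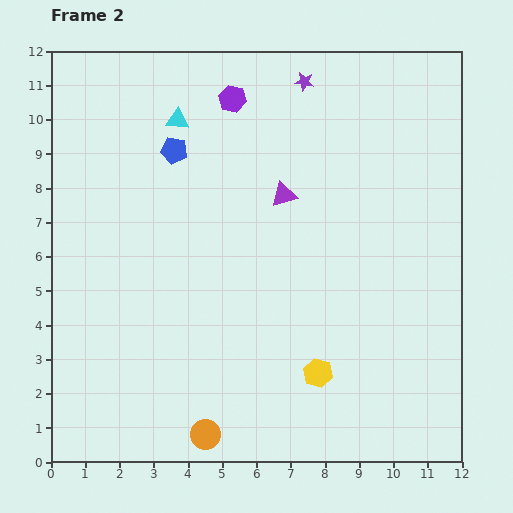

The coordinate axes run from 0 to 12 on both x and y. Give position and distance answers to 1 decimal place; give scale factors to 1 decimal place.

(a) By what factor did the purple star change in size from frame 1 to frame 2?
0.7×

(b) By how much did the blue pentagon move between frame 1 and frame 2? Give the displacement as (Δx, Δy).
(2.0, 0.3)

The blue pentagon was at (1.6, 8.8) in frame 1 and (3.6, 9.1) in frame 2.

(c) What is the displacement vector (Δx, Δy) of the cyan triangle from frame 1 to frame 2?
(-0.9, -0.9)

The cyan triangle was at (4.6, 10.9) in frame 1 and (3.7, 10.0) in frame 2.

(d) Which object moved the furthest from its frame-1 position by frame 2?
the purple star

(moved 2.9; next 2.0)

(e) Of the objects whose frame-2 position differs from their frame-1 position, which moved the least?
the cyan triangle

(moved 1.3)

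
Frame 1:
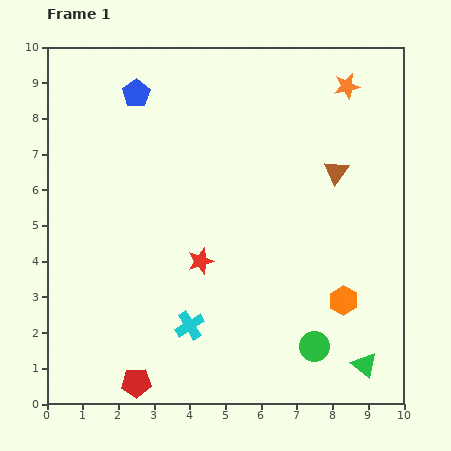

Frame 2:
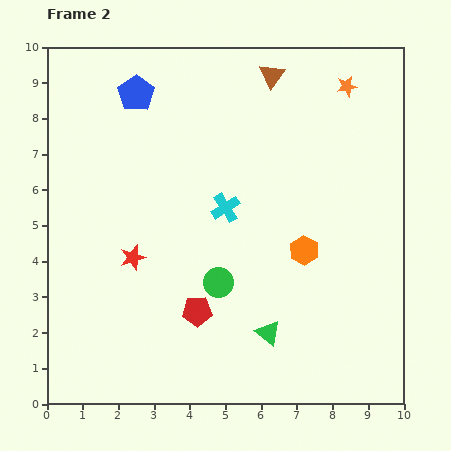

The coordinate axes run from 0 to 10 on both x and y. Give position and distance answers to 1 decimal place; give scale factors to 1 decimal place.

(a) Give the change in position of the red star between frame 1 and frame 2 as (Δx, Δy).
(-1.9, 0.1)

The red star was at (4.3, 4.0) in frame 1 and (2.4, 4.1) in frame 2.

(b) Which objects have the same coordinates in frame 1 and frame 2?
the orange star, the blue pentagon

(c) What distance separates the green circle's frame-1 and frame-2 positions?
3.2

The green circle moved from (7.5, 1.6) to (4.8, 3.4), a distance of √(2.7² + 1.8²) ≈ 3.2.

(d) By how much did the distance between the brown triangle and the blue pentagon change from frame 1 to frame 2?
-2.2

Distance in frame 1: 6.0. Distance in frame 2: 3.8.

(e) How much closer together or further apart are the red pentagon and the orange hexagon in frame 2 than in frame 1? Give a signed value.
-2.8

Distance in frame 1: 6.2. Distance in frame 2: 3.4.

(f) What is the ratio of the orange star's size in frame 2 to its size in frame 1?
0.8×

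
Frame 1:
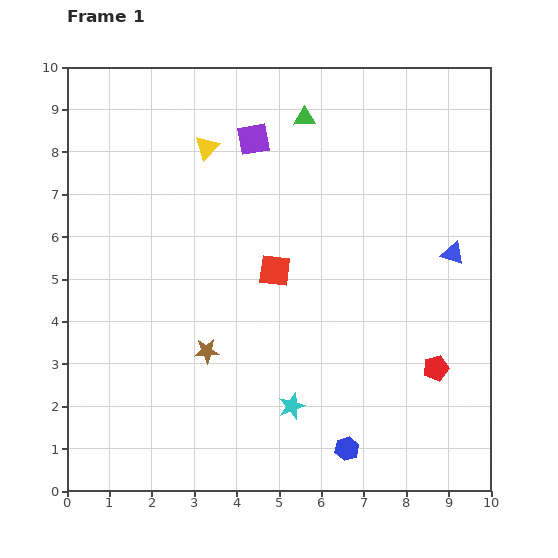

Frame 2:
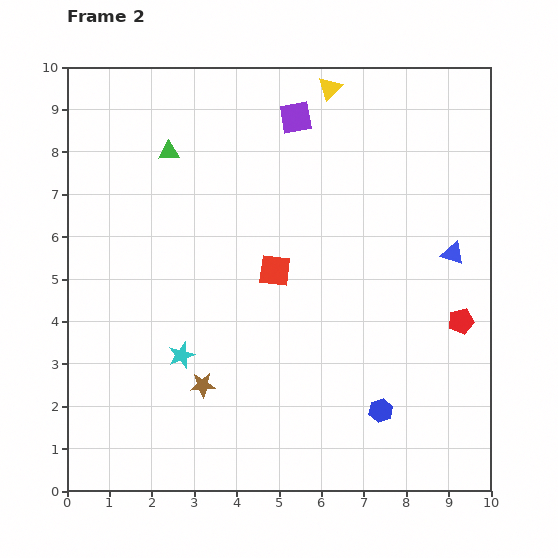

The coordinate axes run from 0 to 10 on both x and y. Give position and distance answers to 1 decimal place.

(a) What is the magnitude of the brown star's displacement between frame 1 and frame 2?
0.8

The brown star moved from (3.3, 3.3) to (3.2, 2.5), a distance of √(0.1² + 0.8²) ≈ 0.8.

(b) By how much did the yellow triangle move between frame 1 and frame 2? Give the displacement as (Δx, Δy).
(2.9, 1.4)

The yellow triangle was at (3.3, 8.1) in frame 1 and (6.2, 9.5) in frame 2.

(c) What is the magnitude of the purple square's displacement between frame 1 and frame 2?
1.1

The purple square moved from (4.4, 8.3) to (5.4, 8.8), a distance of √(1.0² + 0.5²) ≈ 1.1.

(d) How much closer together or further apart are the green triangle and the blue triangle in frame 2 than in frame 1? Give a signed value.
+2.4

Distance in frame 1: 4.7. Distance in frame 2: 7.1.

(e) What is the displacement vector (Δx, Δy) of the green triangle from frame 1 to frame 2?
(-3.2, -0.8)

The green triangle was at (5.6, 8.8) in frame 1 and (2.4, 8.0) in frame 2.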